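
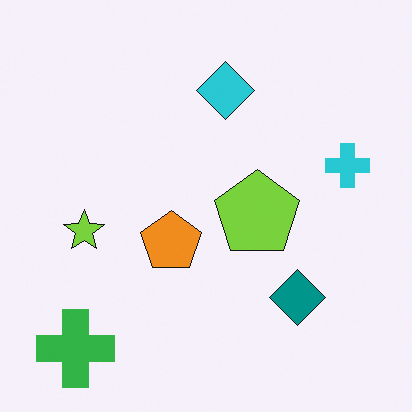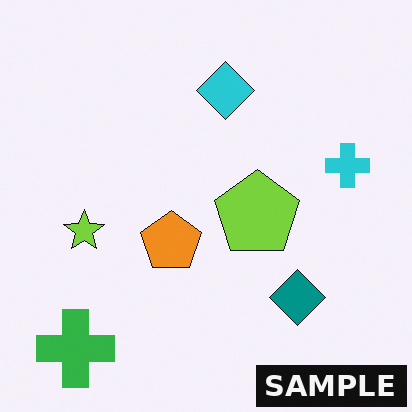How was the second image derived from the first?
The transformation is: watermarked with the text "SAMPLE" in the lower-right corner.

A dark label reading "SAMPLE" appears in the lower-right corner.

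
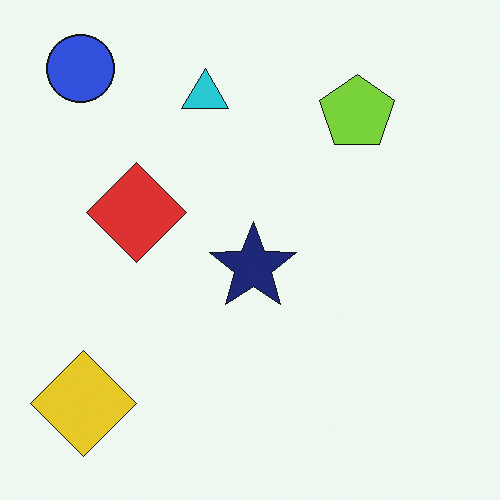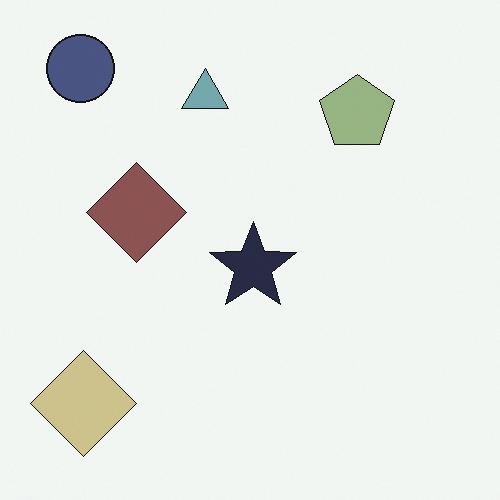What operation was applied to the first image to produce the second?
This is the original image heavily desaturated.

All colors are more muted and greyish — a global saturation change.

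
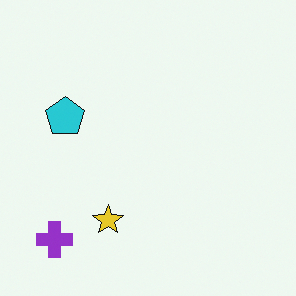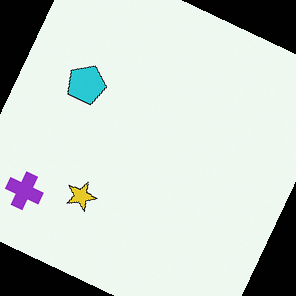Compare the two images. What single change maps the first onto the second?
This is the original image rotated clockwise by a clearly visible amount.

Every shape is tilted by the same angle and the image corners show triangular fill wedges — a whole-image rotation by a non-right angle.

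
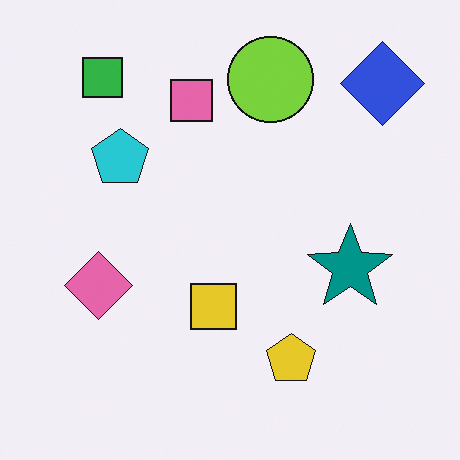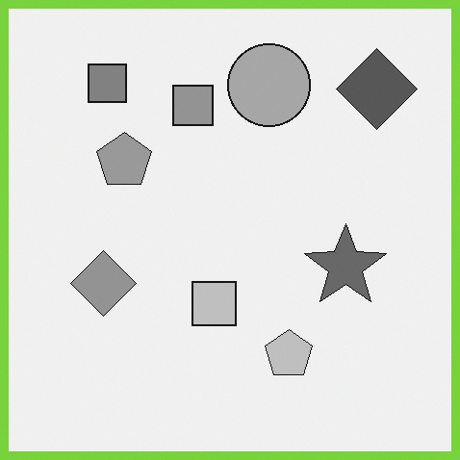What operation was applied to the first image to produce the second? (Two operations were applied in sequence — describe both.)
The transformation is: converted to grayscale, then framed with a lime border.

All color is removed — every shape is now a shade of grey. A solid lime frame runs around the edge of the second image, with the content slightly shrunk inside it.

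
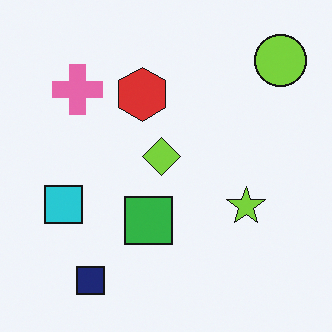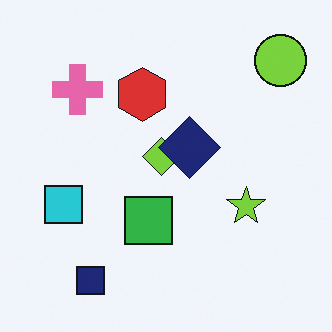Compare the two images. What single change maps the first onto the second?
It was overlaid with an additional navy diamond.

A navy diamond appears in the second image that is absent from the first.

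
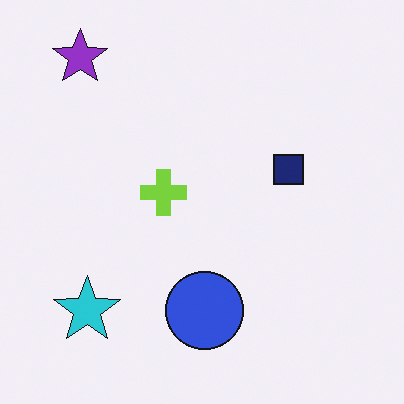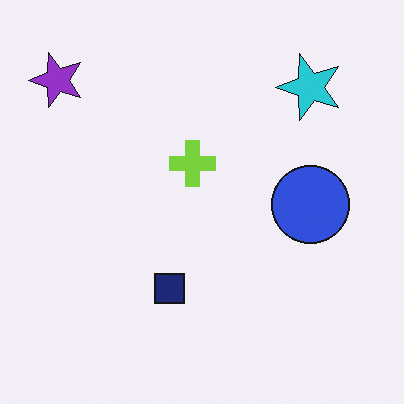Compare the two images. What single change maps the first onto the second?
The transformation is: transposed (reflected across the top-left ↔ bottom-right diagonal).

Shapes have swapped their row and column positions — what was in the top-right is now in the bottom-left — a diagonal reflection.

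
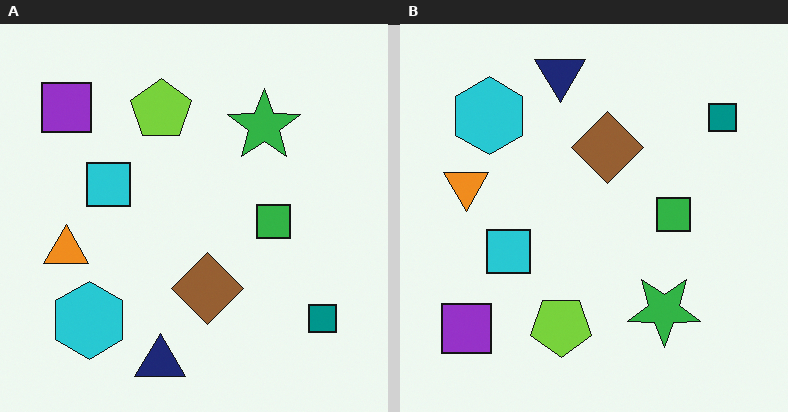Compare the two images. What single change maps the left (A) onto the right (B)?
The right (B) image is the left (A) flipped vertically (top ↔ bottom).

The navy triangle is in the bottom of the left (A) image and the top of the right (B) — shapes on opposite sides of the horizontal midline have swapped in a mirror flip.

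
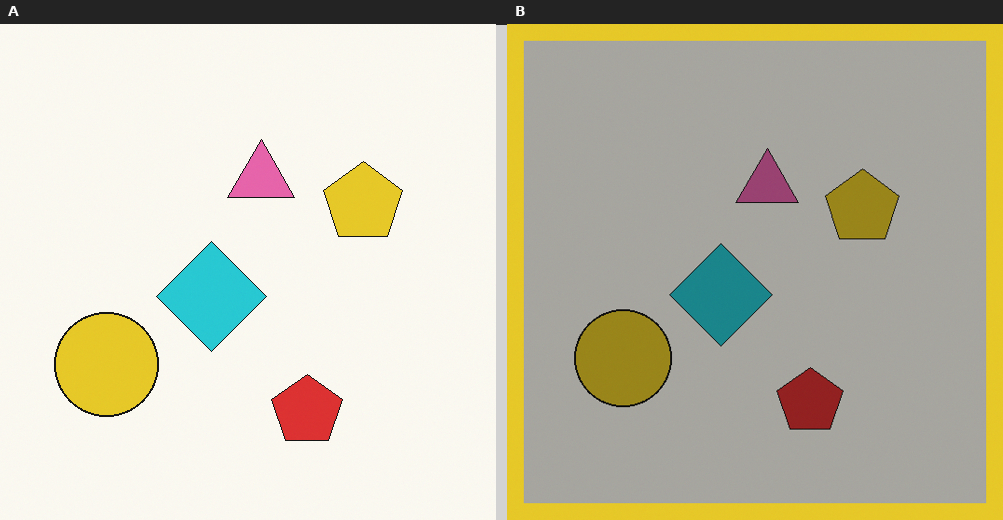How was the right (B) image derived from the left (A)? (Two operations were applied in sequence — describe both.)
It was substantially darkened, then framed with a yellow border.

Every pixel — background and shapes alike — is uniformly darkened. A solid yellow frame runs around the edge of the right (B) image, with the content slightly shrunk inside it.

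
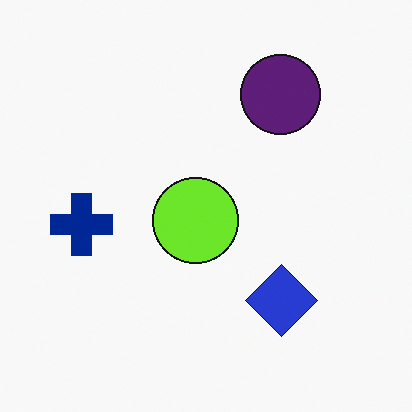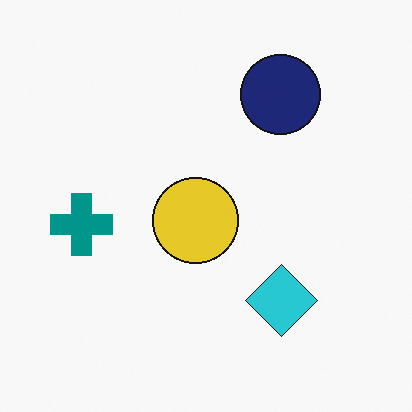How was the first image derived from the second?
This is the original image hue-shifted slightly.

Every shape's color has rotated by the same amount around the hue wheel — a uniform hue shift.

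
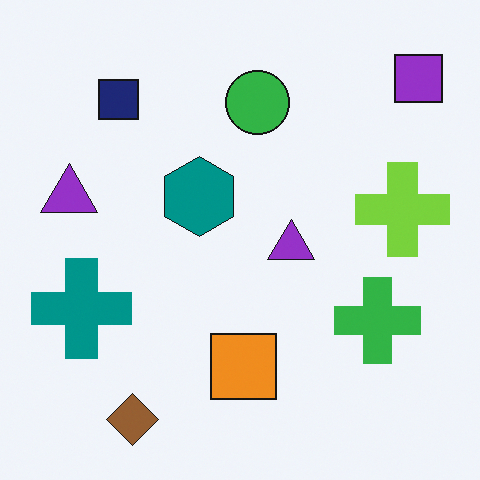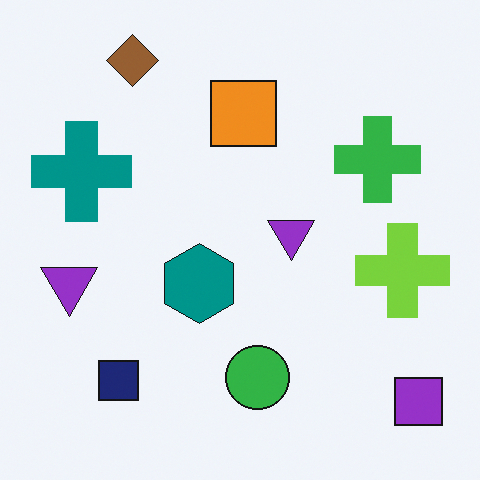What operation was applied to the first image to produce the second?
Flipped vertically (top ↔ bottom).

The brown diamond is in the bottom-left of the first image and the top-left of the second — shapes on opposite sides of the horizontal midline have swapped in a mirror flip.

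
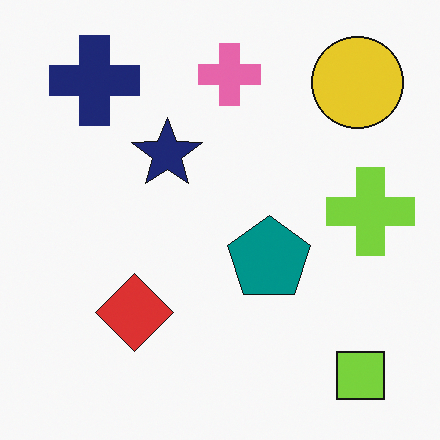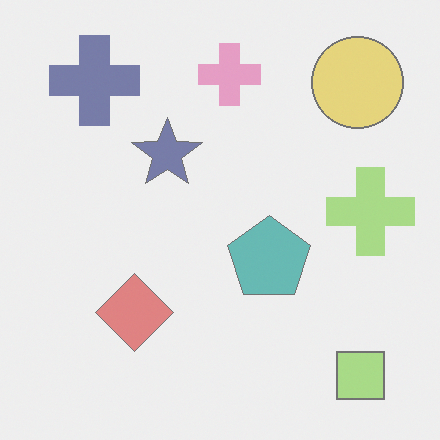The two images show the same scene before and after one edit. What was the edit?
The second image is the first given much lower contrast.

Tones are pushed toward mid-grey across the whole image — a global contrast change.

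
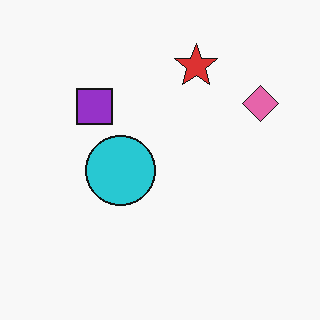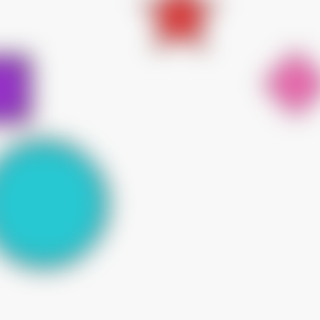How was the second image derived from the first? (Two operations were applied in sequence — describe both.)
The image was strongly gaussian-blurred, then cropped tightly and scaled back up.

Shape edges and outlines are uniformly softened across the whole image. The visible shapes are larger and the field of view is narrower; shapes near the original edges may be partly or wholly outside the frame — a crop-and-rescale.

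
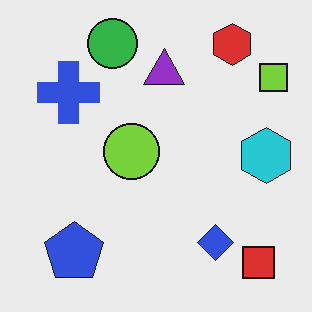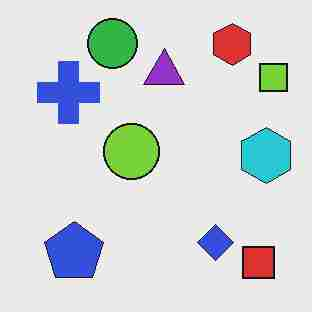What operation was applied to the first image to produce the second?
This is the original image degraded with heavy JPEG compression.

Blocky 8×8 compression artifacts appear around shape edges and the flat background shows ringing — characteristic JPEG degradation.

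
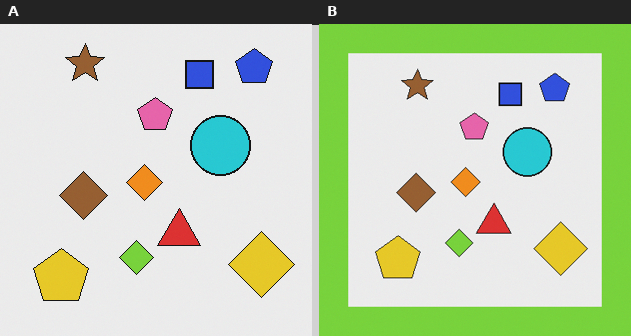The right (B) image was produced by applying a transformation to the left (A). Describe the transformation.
The transformation is: framed with a lime border.

A solid lime frame runs around the edge of the right (B) image, with the content slightly shrunk inside it.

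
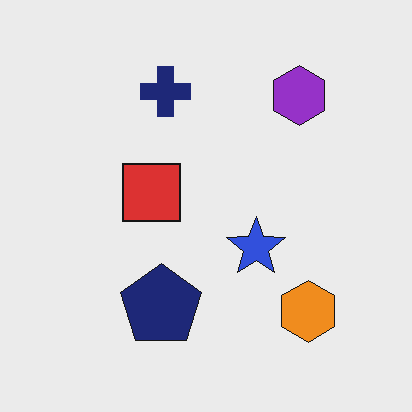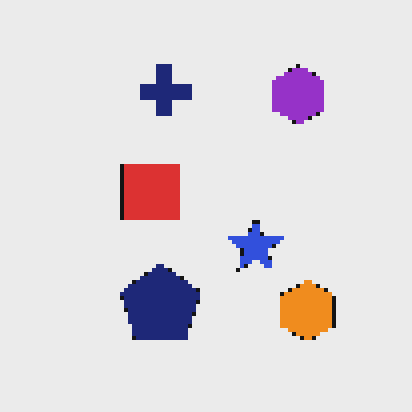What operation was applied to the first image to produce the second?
The image was mildly pixelated.

Shapes are reduced to large square blocks; fine edges and outlines are lost — a downscale-then-upscale (mosaic) effect.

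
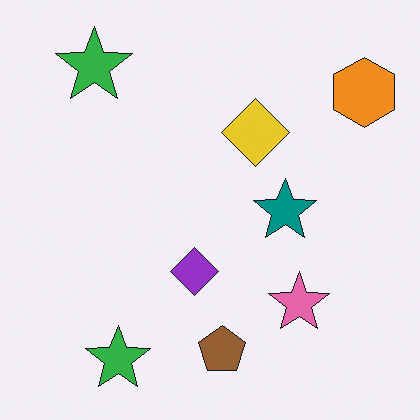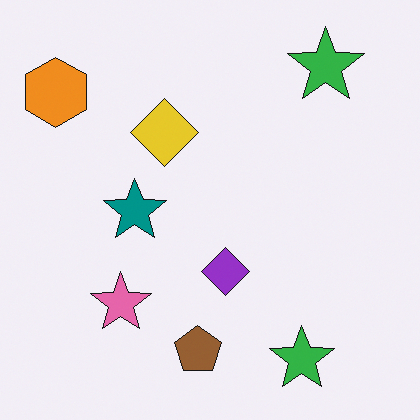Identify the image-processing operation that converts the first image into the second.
The image was flipped horizontally (left ↔ right).

The orange hexagon is in the top-right of the first image and the top-left of the second — shapes on opposite sides of the vertical midline have swapped in a mirror flip.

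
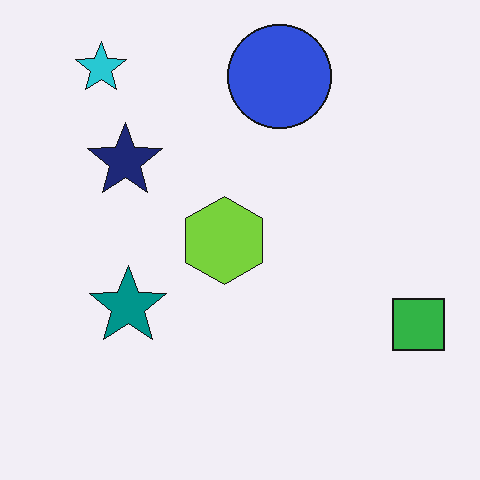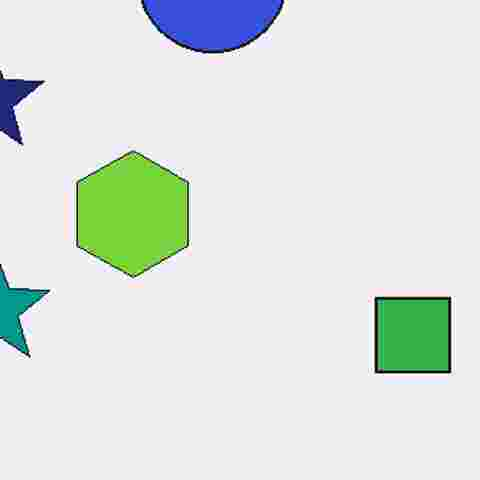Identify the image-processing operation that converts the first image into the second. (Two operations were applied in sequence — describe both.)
Cropped slightly and scaled back up, then degraded with heavy JPEG compression.

The visible shapes are larger and the field of view is narrower; shapes near the original edges may be partly or wholly outside the frame — a crop-and-rescale. Blocky 8×8 compression artifacts appear around shape edges and the flat background shows ringing — characteristic JPEG degradation.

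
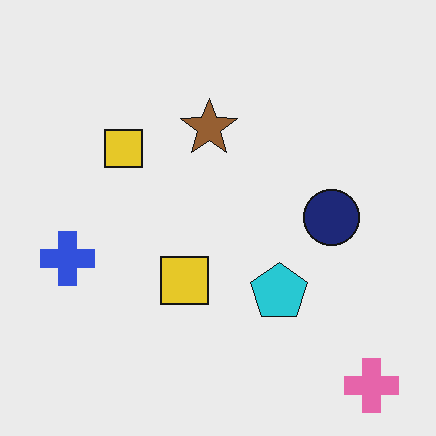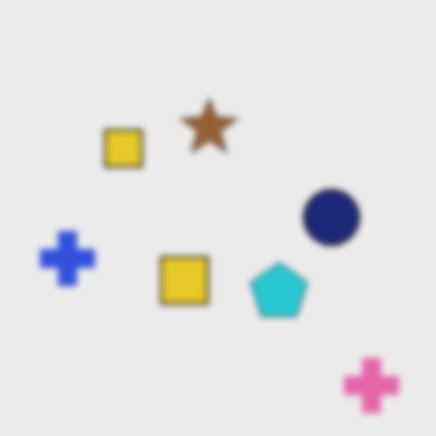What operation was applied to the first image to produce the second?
The transformation is: noticeably gaussian-blurred.

Shape edges and outlines are uniformly softened across the whole image.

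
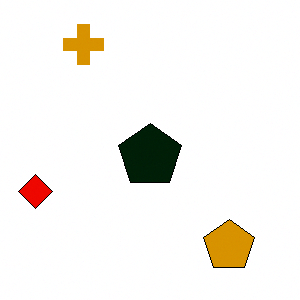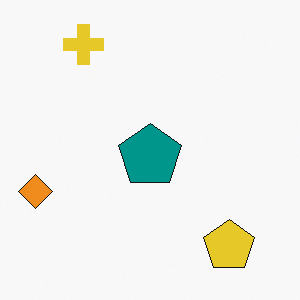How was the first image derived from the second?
Boosted in contrast.

Tones are pushed away from mid-grey across the whole image — a global contrast change.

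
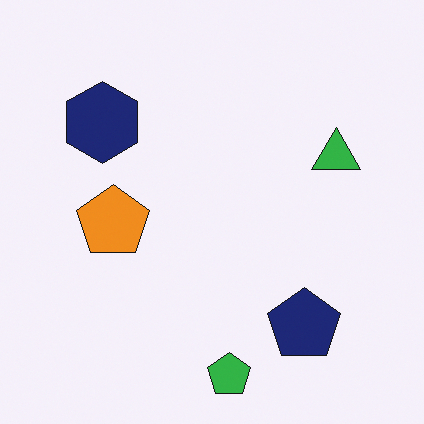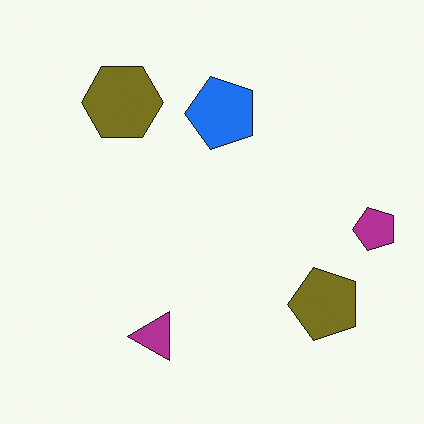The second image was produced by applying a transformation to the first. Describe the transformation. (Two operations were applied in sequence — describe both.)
The image was hue-shifted through roughly half the color wheel, then transposed (reflected across the top-left ↔ bottom-right diagonal).

Every shape's color has rotated by the same amount around the hue wheel — a uniform hue shift. Shapes have swapped their row and column positions — what was in the top-right is now in the bottom-left — a diagonal reflection.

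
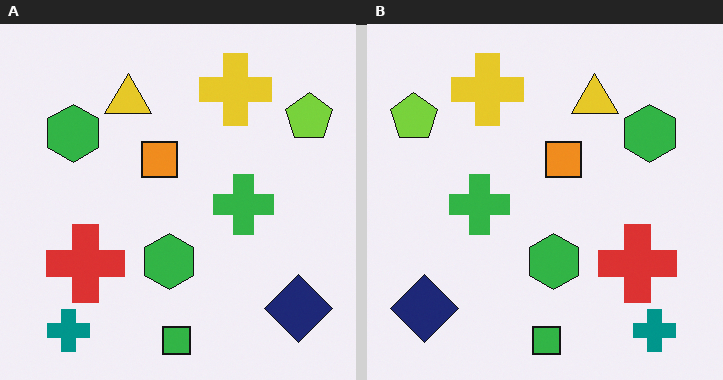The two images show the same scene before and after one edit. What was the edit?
It was flipped horizontally (left ↔ right).

The lime pentagon is in the top-right of the left (A) image and the top-left of the right (B) — shapes on opposite sides of the vertical midline have swapped in a mirror flip.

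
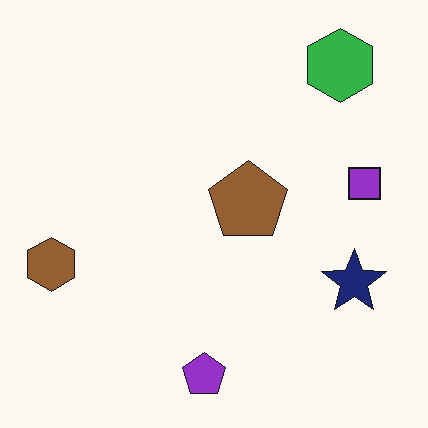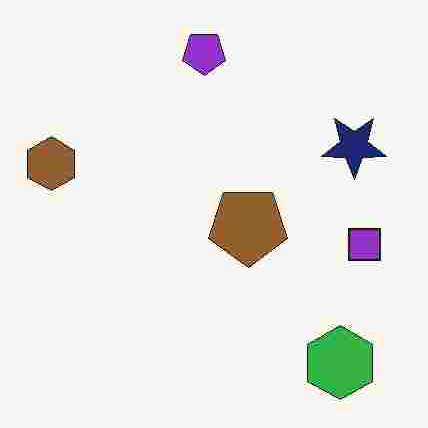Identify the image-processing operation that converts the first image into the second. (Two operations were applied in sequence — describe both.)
The transformation is: heavily JPEG-compressed with obvious blocking artifacts, then flipped vertically (top ↔ bottom).

Blocky 8×8 compression artifacts appear around shape edges and the flat background shows ringing — characteristic JPEG degradation. The purple pentagon is in the bottom of the first image and the top of the second — shapes on opposite sides of the horizontal midline have swapped in a mirror flip.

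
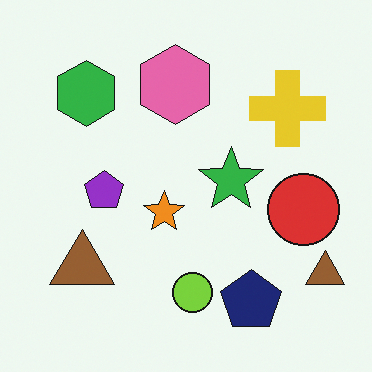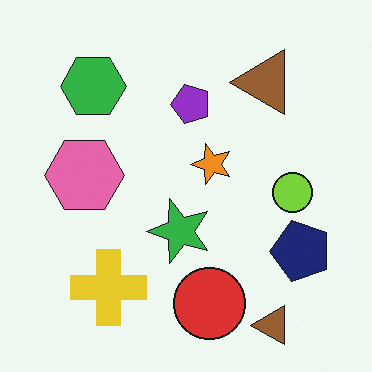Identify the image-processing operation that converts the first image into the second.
This is the original image transposed (reflected across the top-left ↔ bottom-right diagonal).

Shapes have swapped their row and column positions — what was in the top-right is now in the bottom-left — a diagonal reflection.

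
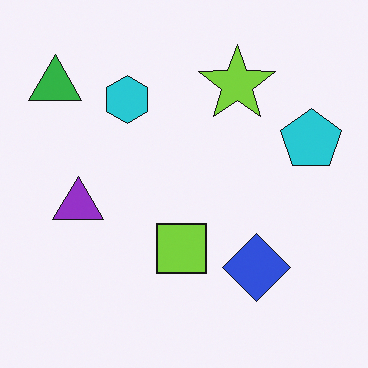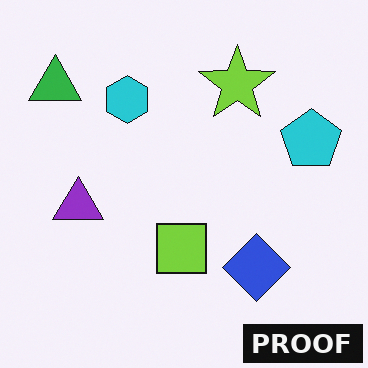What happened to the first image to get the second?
It was watermarked with the text "PROOF" in the lower-right corner.

A dark label reading "PROOF" appears in the lower-right corner.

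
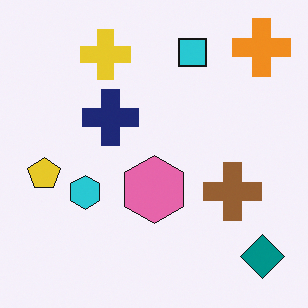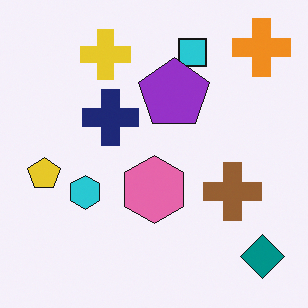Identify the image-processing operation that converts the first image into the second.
The second image is the first overlaid with an additional purple pentagon.

A purple pentagon appears in the second image that is absent from the first.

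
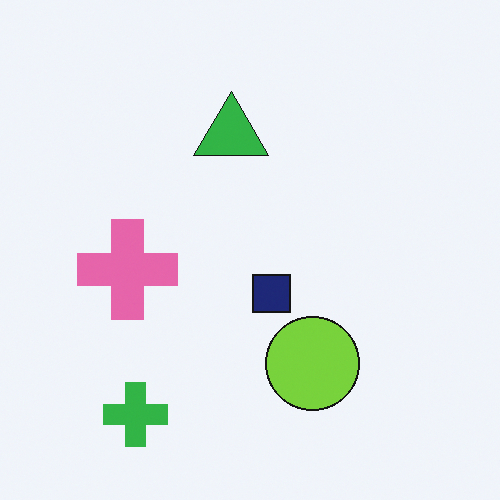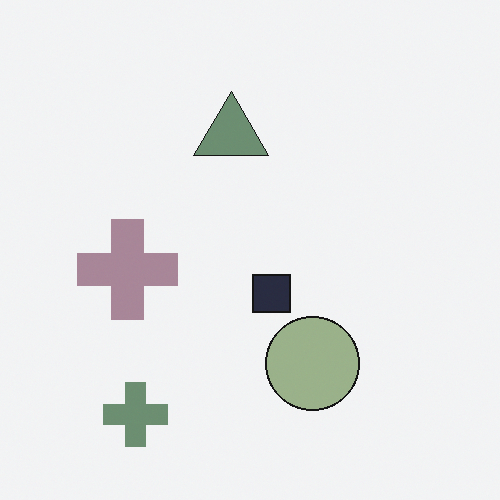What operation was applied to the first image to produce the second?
The image was made much more muted (saturation change).

All colors are more muted and greyish — a global saturation change.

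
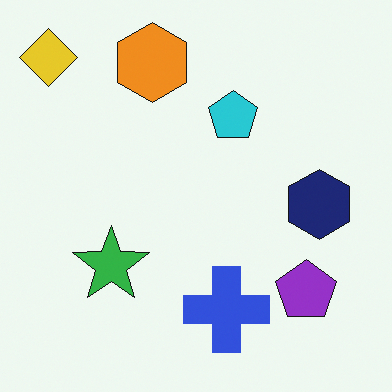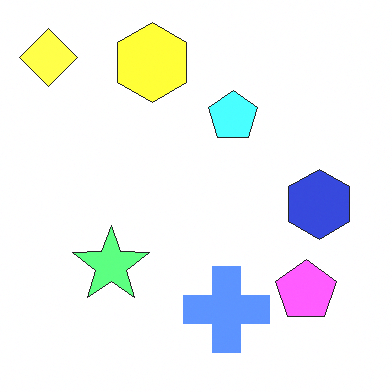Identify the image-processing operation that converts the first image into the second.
The second image is the first substantially brightened.

Every pixel — background and shapes alike — is uniformly brightened.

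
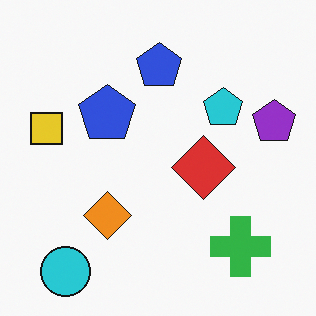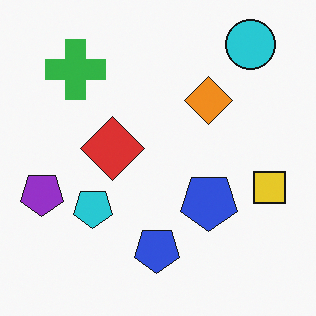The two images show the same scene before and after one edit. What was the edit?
It was rotated 180°.

The cyan circle sits in the bottom-left of the first image and the top-right of the second — consistent with a whole-image 180° rotation.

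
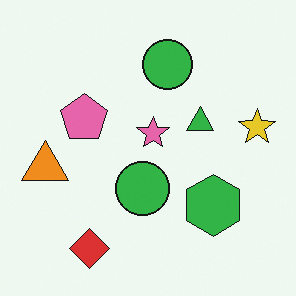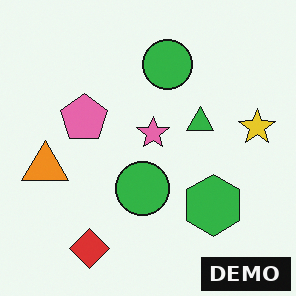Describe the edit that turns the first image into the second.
Watermarked with the text "DEMO" in the lower-right corner.

A dark label reading "DEMO" appears in the lower-right corner.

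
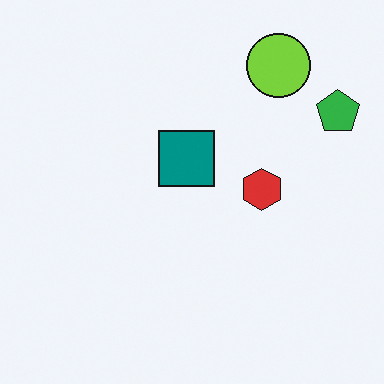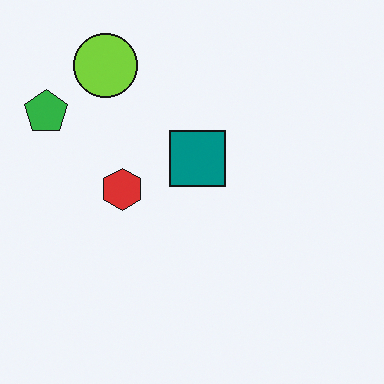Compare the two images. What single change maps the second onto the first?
The transformation is: flipped horizontally (left ↔ right).

The green pentagon is in the top-left of the second image and the top-right of the first — shapes on opposite sides of the vertical midline have swapped in a mirror flip.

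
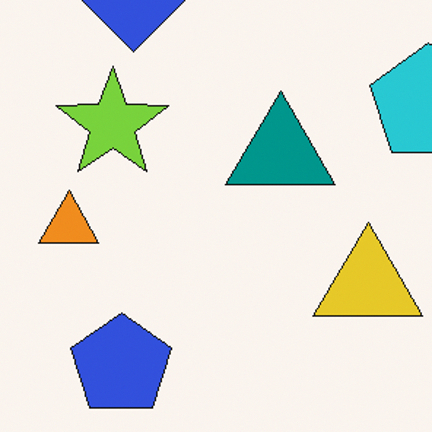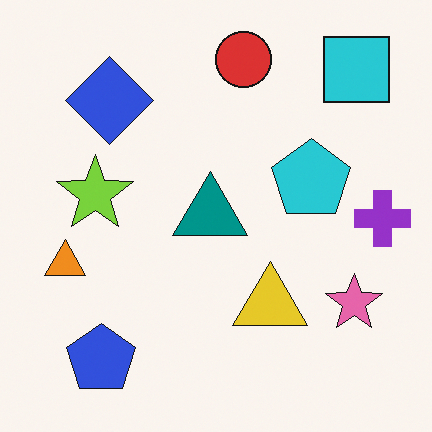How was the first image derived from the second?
Cropped to a modestly smaller region and rescaled.

The visible shapes are larger and the field of view is narrower; shapes near the original edges may be partly or wholly outside the frame — a crop-and-rescale.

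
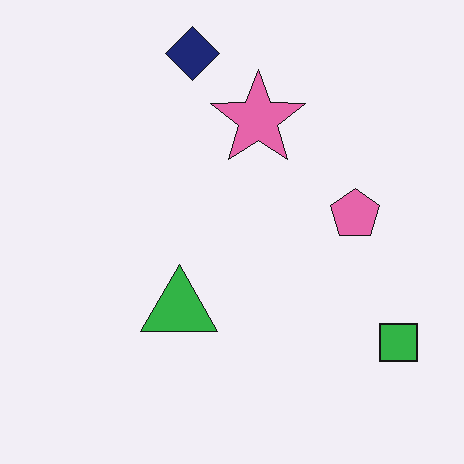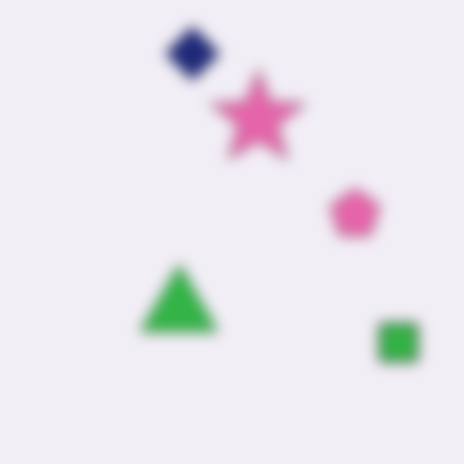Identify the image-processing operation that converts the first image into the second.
The second image is the first heavily blurred.

Shape edges and outlines are uniformly softened across the whole image.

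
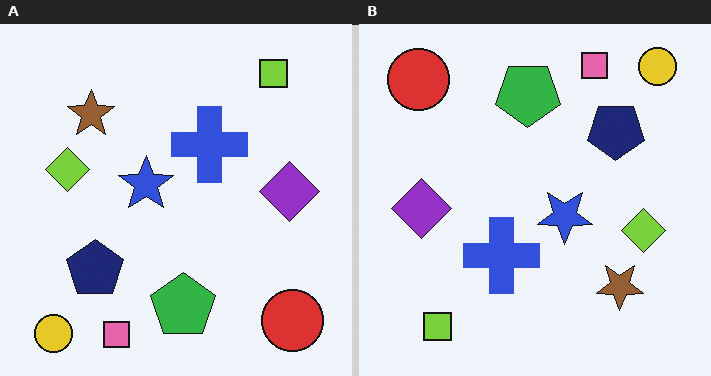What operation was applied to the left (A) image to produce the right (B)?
The right (B) image is the left (A) rotated 180°.

The yellow circle sits in the bottom-left of the left (A) image and the top-right of the right (B) — consistent with a whole-image 180° rotation.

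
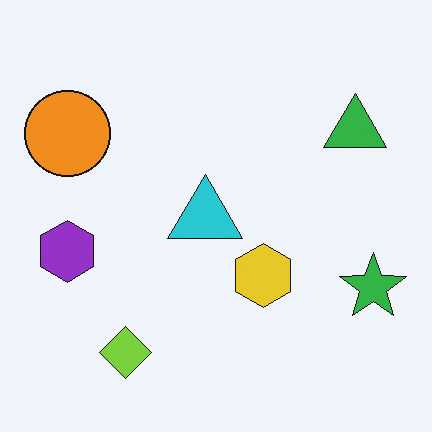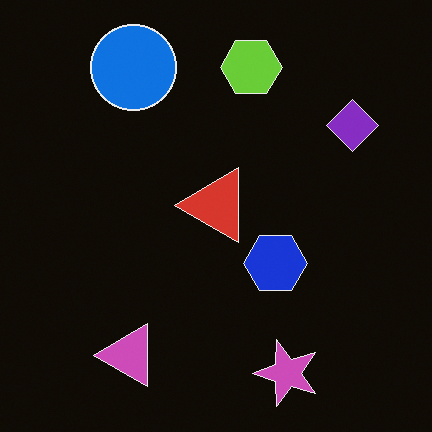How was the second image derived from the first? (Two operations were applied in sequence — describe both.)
The image was transposed (reflected across the top-left ↔ bottom-right diagonal), then color-inverted (negative).

Shapes have swapped their row and column positions — what was in the top-right is now in the bottom-left — a diagonal reflection. The light background has become dark and every shape's color is its complement — a photographic negative.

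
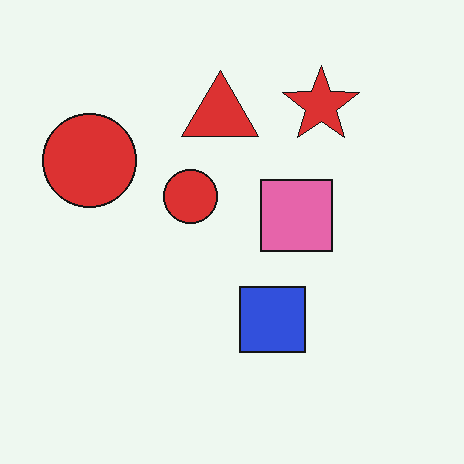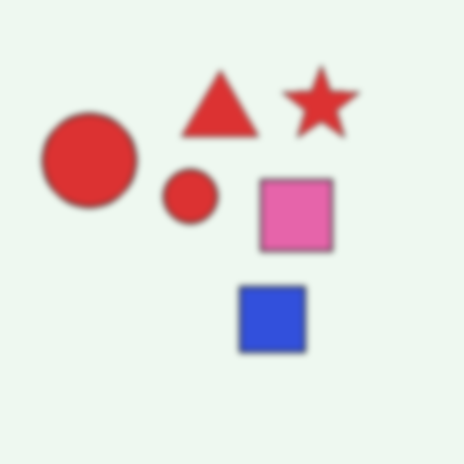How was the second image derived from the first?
The image was noticeably gaussian-blurred.

Shape edges and outlines are uniformly softened across the whole image.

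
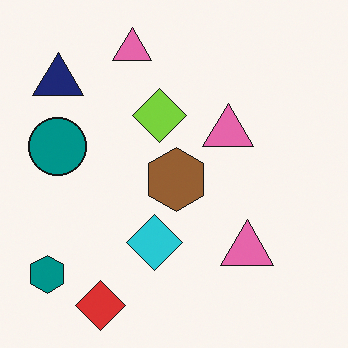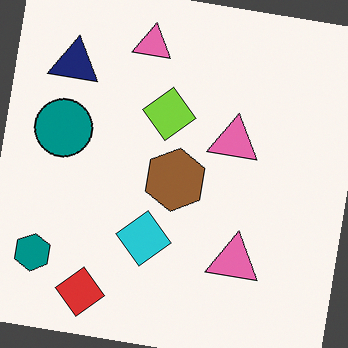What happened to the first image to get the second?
The image was rotated clockwise by a slight angle.

Every shape is tilted by the same angle and the image corners show triangular fill wedges — a whole-image rotation by a non-right angle.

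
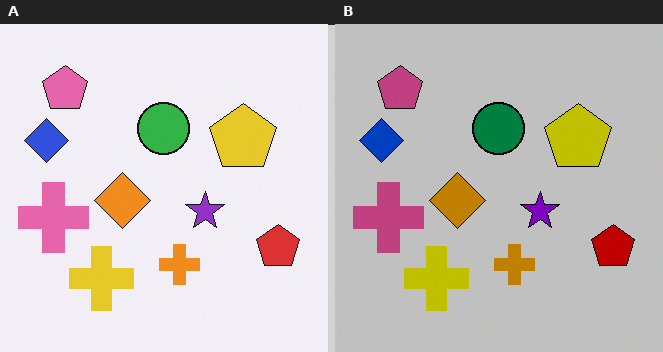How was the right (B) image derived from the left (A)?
It was heavily posterized to just a handful of flat colors.

Each flat color has snapped to a coarser quantized level — most visibly, the near-white background has dropped to a flat grey.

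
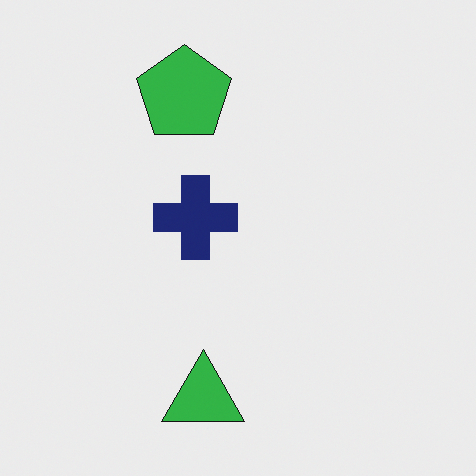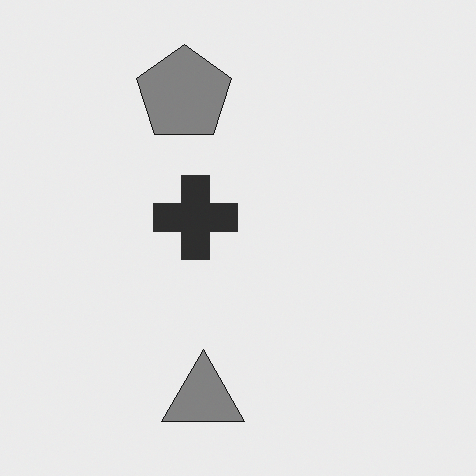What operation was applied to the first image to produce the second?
The transformation is: converted to grayscale.

All color is removed — every shape is now a shade of grey.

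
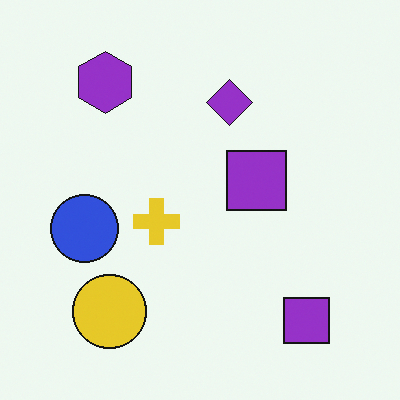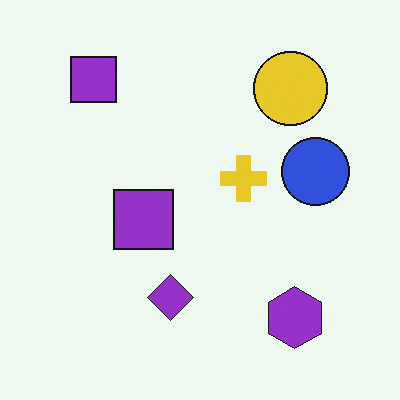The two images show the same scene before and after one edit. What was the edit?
The transformation is: rotated 180°.

The purple hexagon sits in the top-left of the first image and the bottom-right of the second — consistent with a whole-image 180° rotation.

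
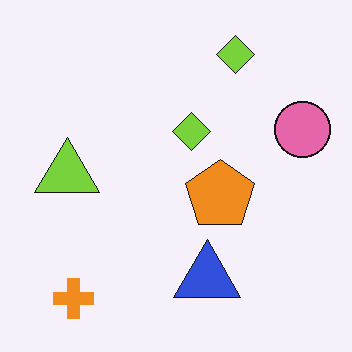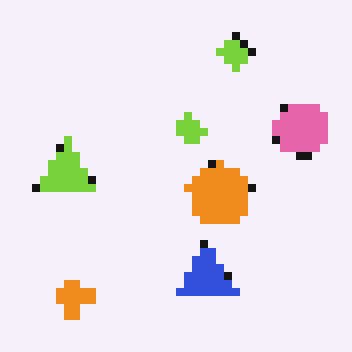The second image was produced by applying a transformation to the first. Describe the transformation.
This is the original image moderately pixelated.

Shapes are reduced to large square blocks; fine edges and outlines are lost — a downscale-then-upscale (mosaic) effect.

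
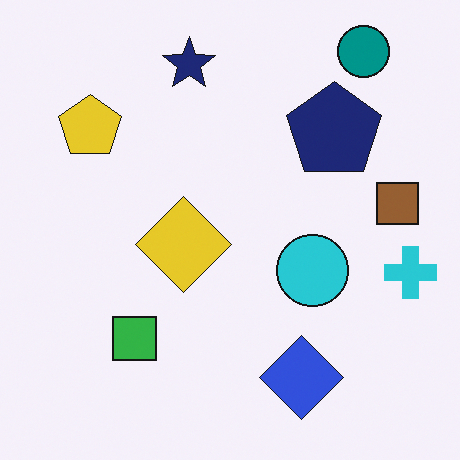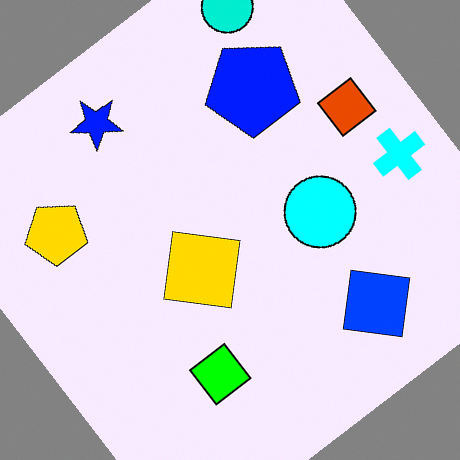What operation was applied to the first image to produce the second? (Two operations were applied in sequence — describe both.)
The image was heavily oversaturated, then rotated counter-clockwise by a large amount — several tens of degrees.

All colors are more vivid — a global saturation change. Every shape is tilted by the same angle and the image corners show triangular fill wedges — a whole-image rotation by a non-right angle.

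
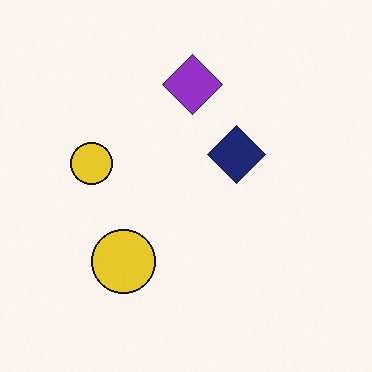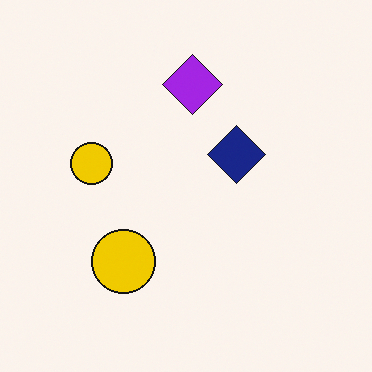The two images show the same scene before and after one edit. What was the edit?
The image was slightly oversaturated.

All colors are more vivid — a global saturation change.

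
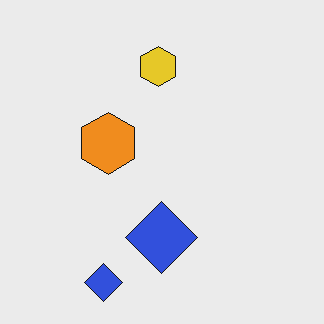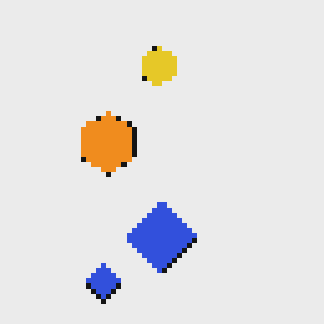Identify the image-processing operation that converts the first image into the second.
The transformation is: lightly pixelated (a mild mosaic effect).

Shapes are reduced to large square blocks; fine edges and outlines are lost — a downscale-then-upscale (mosaic) effect.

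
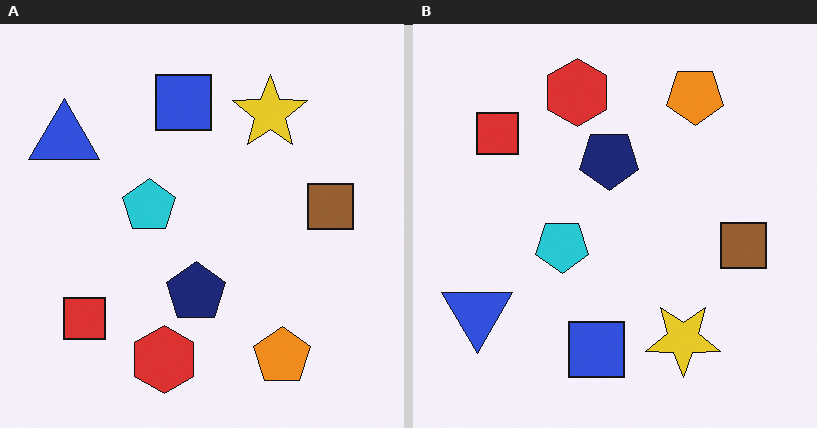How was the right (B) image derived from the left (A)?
The right (B) image is the left (A) flipped vertically (top ↔ bottom).

The red hexagon is in the bottom of the left (A) image and the top of the right (B) — shapes on opposite sides of the horizontal midline have swapped in a mirror flip.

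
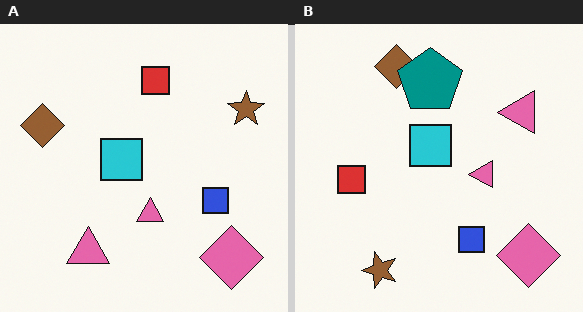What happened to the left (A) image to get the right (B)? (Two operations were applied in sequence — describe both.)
The right (B) image is the left (A) transposed (reflected across the top-left ↔ bottom-right diagonal), then overlaid with an additional teal pentagon.

Shapes have swapped their row and column positions — what was in the top-right is now in the bottom-left — a diagonal reflection. A teal pentagon appears in the right (B) image that is absent from the left (A).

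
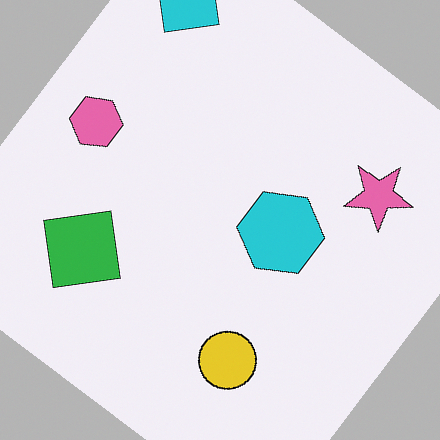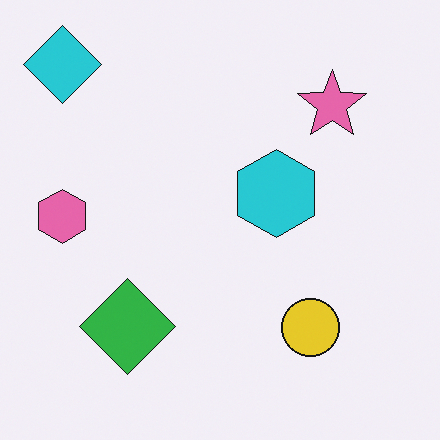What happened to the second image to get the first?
The first image is the second rotated clockwise by a large amount — several tens of degrees.

Every shape is tilted by the same angle and the image corners show triangular fill wedges — a whole-image rotation by a non-right angle.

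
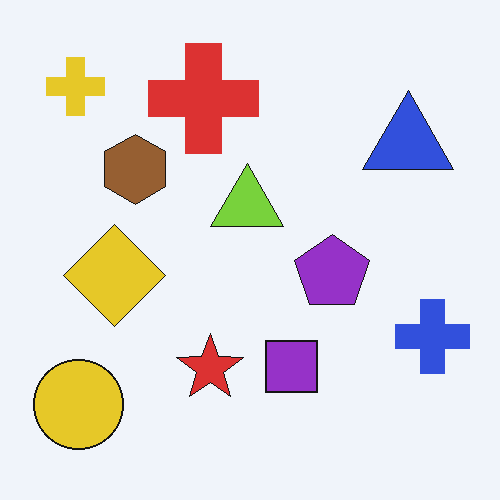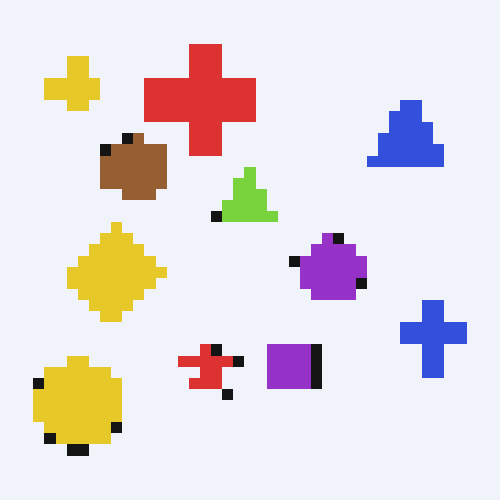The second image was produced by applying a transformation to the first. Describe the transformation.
The image was heavily pixelated into large blocks.

Shapes are reduced to large square blocks; fine edges and outlines are lost — a downscale-then-upscale (mosaic) effect.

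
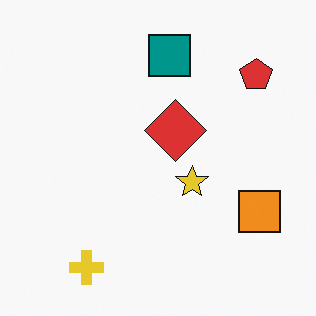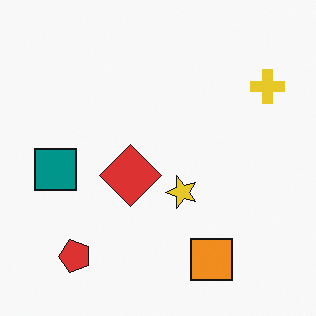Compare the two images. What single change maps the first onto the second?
The second image is the first transposed (reflected across the top-left ↔ bottom-right diagonal).

Shapes have swapped their row and column positions — what was in the top-right is now in the bottom-left — a diagonal reflection.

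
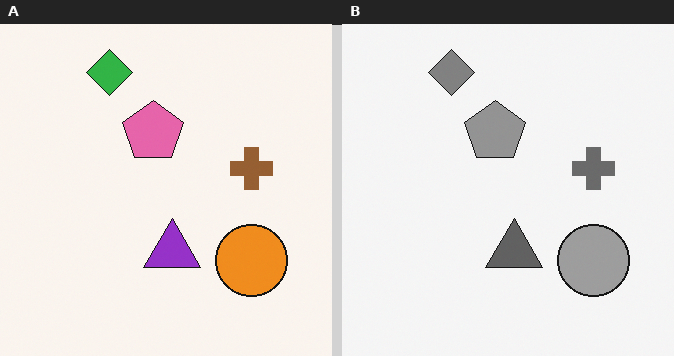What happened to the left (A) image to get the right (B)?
The image was converted to grayscale.

All color is removed — every shape is now a shade of grey.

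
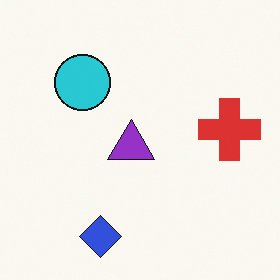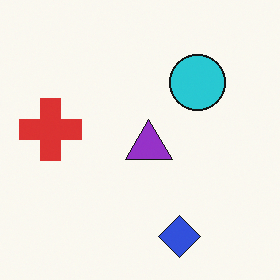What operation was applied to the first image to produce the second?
It was flipped horizontally (left ↔ right).

The red cross is in the right of the first image and the left of the second — shapes on opposite sides of the vertical midline have swapped in a mirror flip.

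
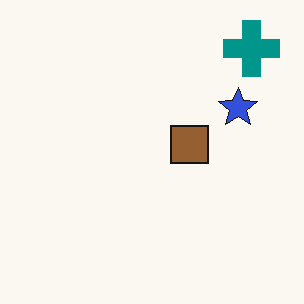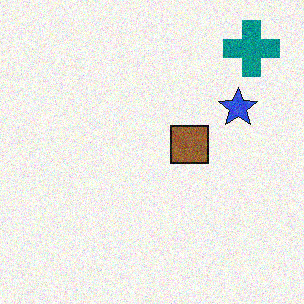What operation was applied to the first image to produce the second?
This is the original image degraded with visible gaussian noise.

Random speckle covers the whole image, including the flat background.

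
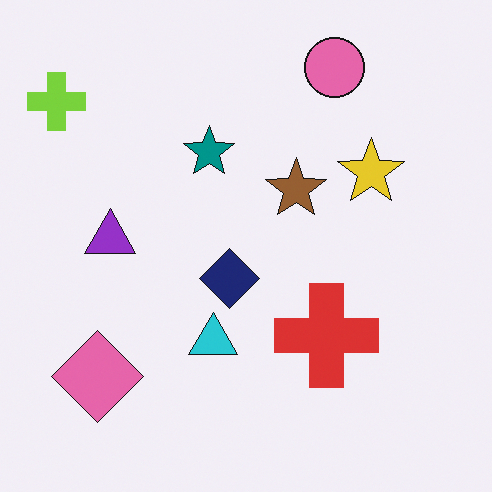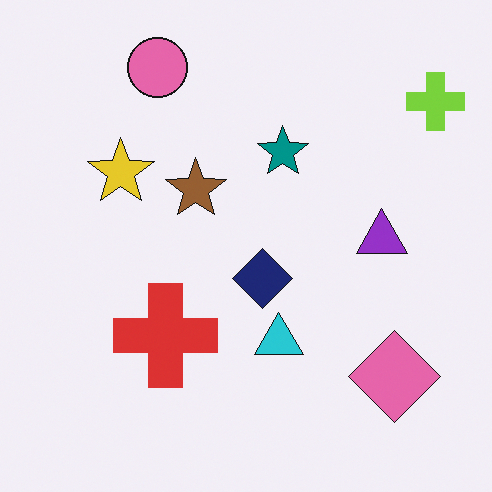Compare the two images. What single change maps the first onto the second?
It was flipped horizontally (left ↔ right).

The lime cross is in the top-left of the first image and the top-right of the second — shapes on opposite sides of the vertical midline have swapped in a mirror flip.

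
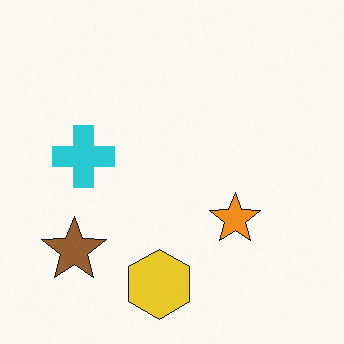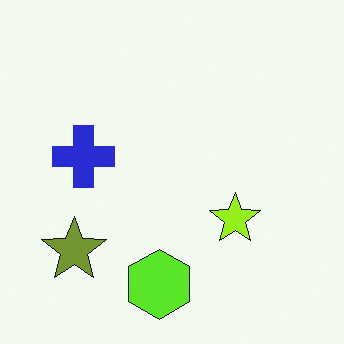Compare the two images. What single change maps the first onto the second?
Hue-shifted by a small amount.

Every shape's color has rotated by the same amount around the hue wheel — a uniform hue shift.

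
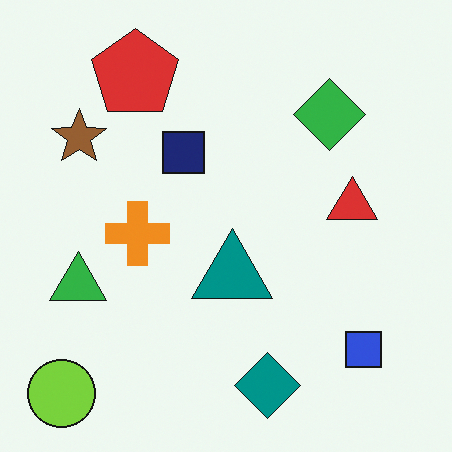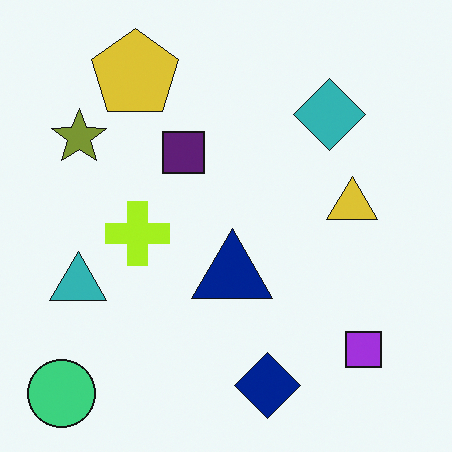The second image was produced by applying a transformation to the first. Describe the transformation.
It was hue-shifted by a small amount.

Every shape's color has rotated by the same amount around the hue wheel — a uniform hue shift.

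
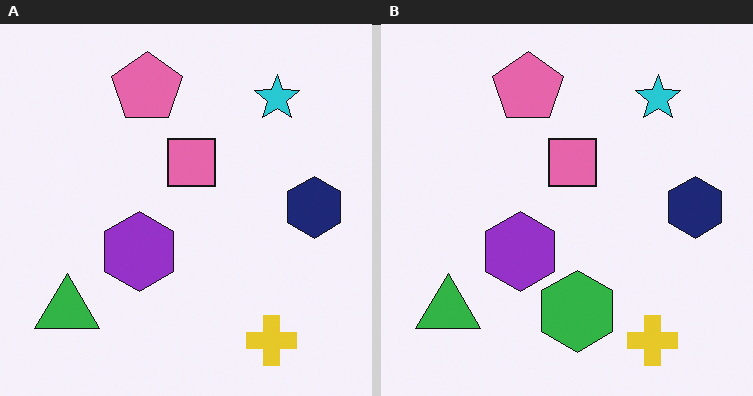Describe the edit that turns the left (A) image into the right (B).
Overlaid with an additional green hexagon.

A green hexagon appears in the right (B) image that is absent from the left (A).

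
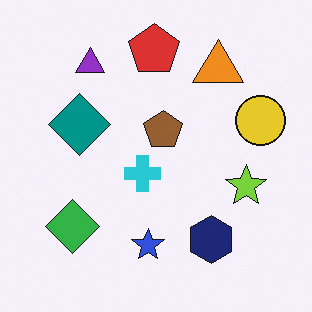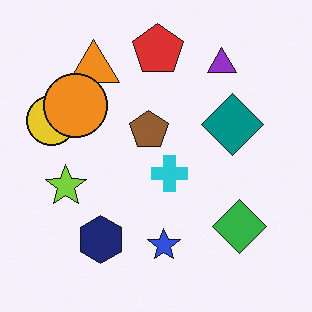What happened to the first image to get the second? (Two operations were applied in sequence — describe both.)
The image was flipped horizontally (left ↔ right), then overlaid with an additional orange circle.

The yellow circle is in the right of the first image and the left of the second — shapes on opposite sides of the vertical midline have swapped in a mirror flip. An orange circle appears in the second image that is absent from the first.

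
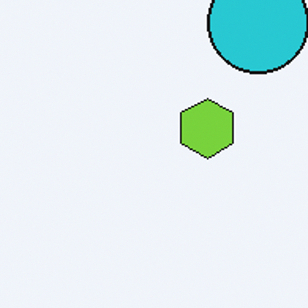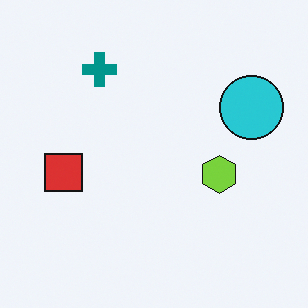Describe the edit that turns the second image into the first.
It was cropped slightly and scaled back up.

The visible shapes are larger and the field of view is narrower; shapes near the original edges may be partly or wholly outside the frame — a crop-and-rescale.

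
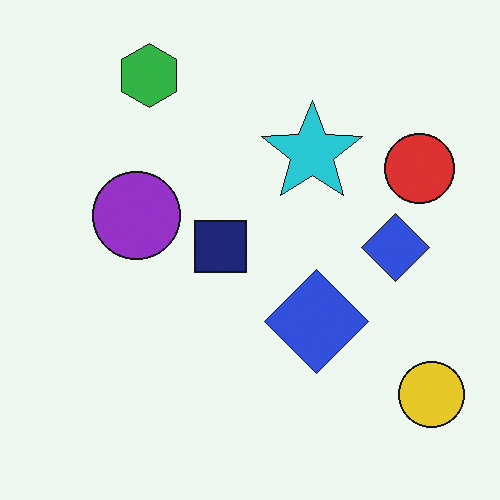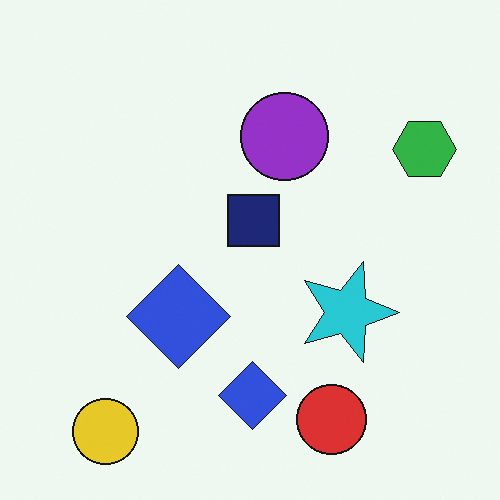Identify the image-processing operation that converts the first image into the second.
It was rotated 90° clockwise.

The yellow circle sits in the bottom-right of the first image and the bottom-left of the second — consistent with a whole-image 90° clockwise rotation.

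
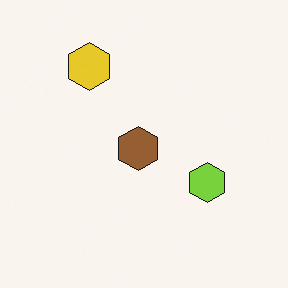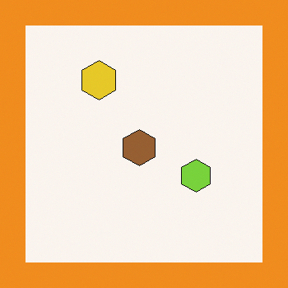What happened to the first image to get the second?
The second image is the first framed with a orange border.

A solid orange frame runs around the edge of the second image, with the content slightly shrunk inside it.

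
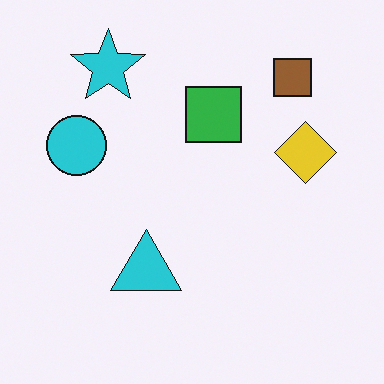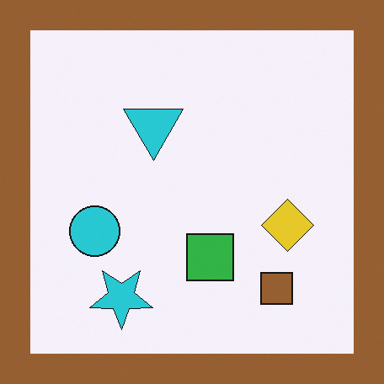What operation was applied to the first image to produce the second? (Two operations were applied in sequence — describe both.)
It was flipped vertically (top ↔ bottom), then framed with a brown border.

The cyan star is in the top-left of the first image and the bottom-left of the second — shapes on opposite sides of the horizontal midline have swapped in a mirror flip. A solid brown frame runs around the edge of the second image, with the content slightly shrunk inside it.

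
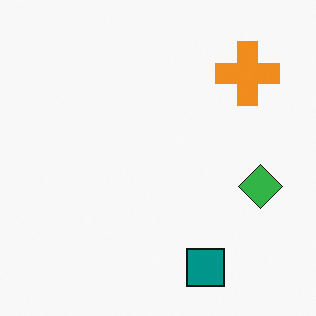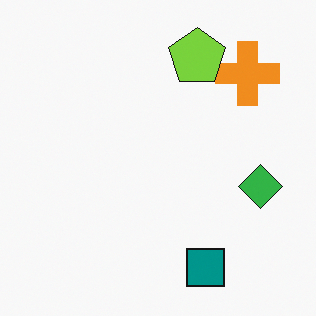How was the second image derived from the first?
The second image is the first overlaid with an additional lime pentagon.

A lime pentagon appears in the second image that is absent from the first.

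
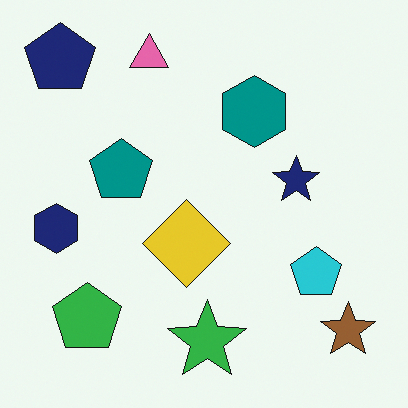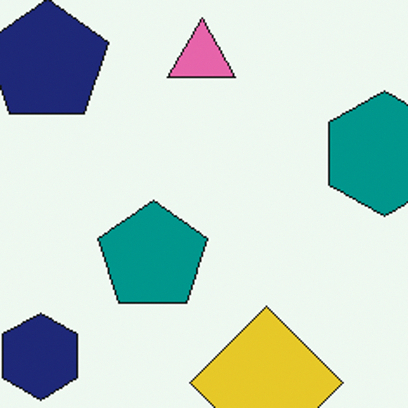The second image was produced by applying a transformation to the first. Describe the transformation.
It was cropped to a noticeably smaller region and rescaled.

The visible shapes are larger and the field of view is narrower; shapes near the original edges may be partly or wholly outside the frame — a crop-and-rescale.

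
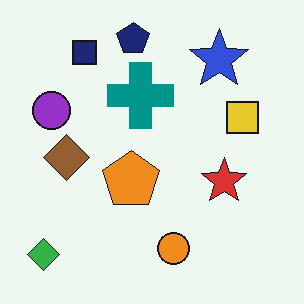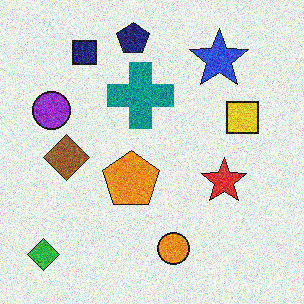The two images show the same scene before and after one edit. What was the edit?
The image was degraded with moderate additive noise.

Random speckle covers the whole image, including the flat background.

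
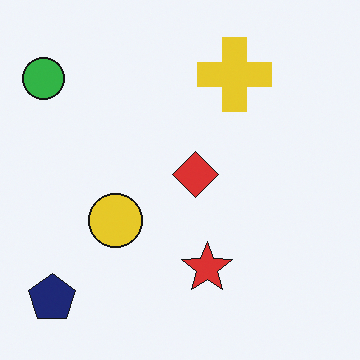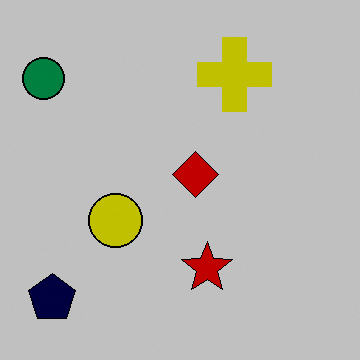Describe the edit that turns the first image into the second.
It was heavily posterized to just a handful of flat colors.

Each flat color has snapped to a coarser quantized level — most visibly, the near-white background has dropped to a flat grey.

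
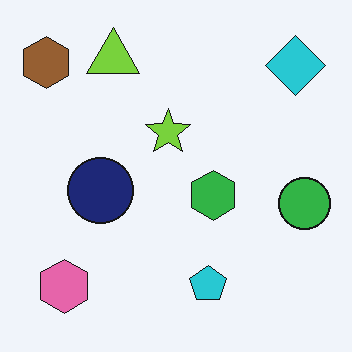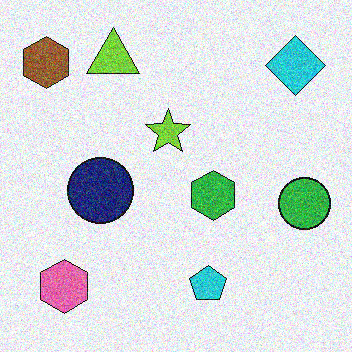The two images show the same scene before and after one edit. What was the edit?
It was degraded with visible gaussian noise.

Random speckle covers the whole image, including the flat background.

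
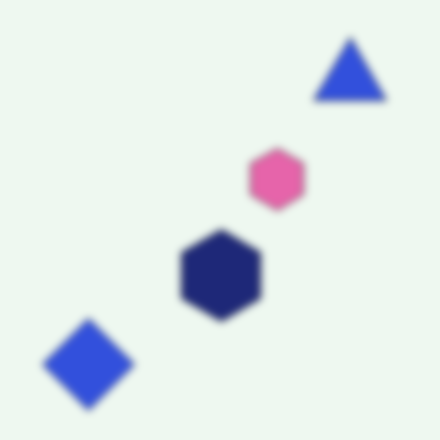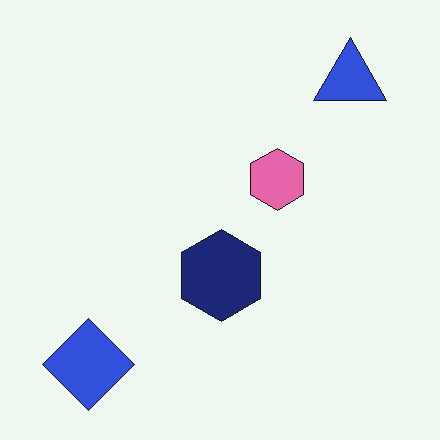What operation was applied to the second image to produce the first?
It was moderately blurred.

Shape edges and outlines are uniformly softened across the whole image.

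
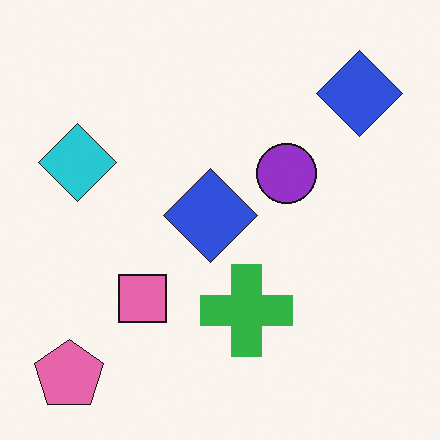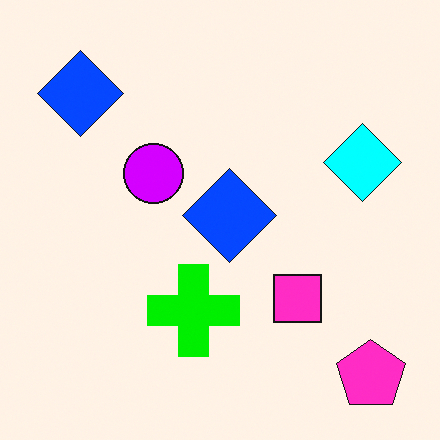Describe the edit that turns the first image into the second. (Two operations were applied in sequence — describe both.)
Flipped horizontally (left ↔ right), then heavily oversaturated.

The pink pentagon is in the bottom-left of the first image and the bottom-right of the second — shapes on opposite sides of the vertical midline have swapped in a mirror flip. All colors are more vivid — a global saturation change.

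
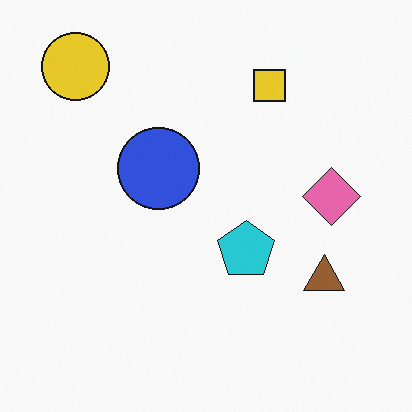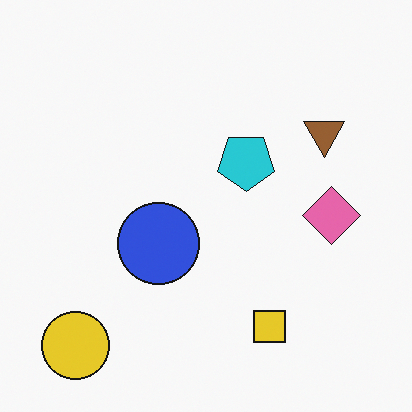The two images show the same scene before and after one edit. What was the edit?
This is the original image flipped vertically (top ↔ bottom).

The yellow circle is in the top-left of the first image and the bottom-left of the second — shapes on opposite sides of the horizontal midline have swapped in a mirror flip.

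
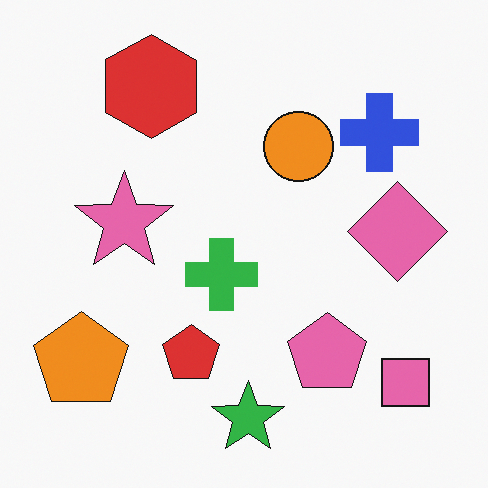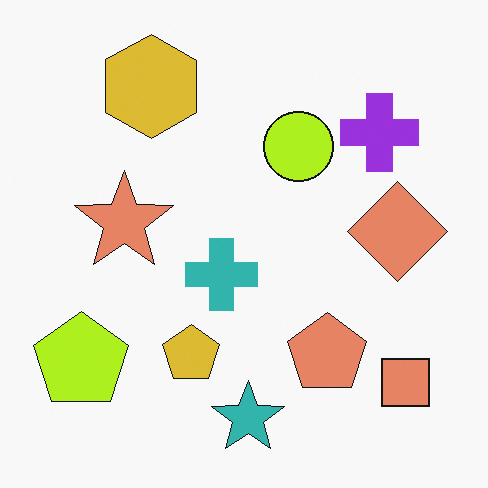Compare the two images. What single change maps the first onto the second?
Hue-shifted slightly.

Every shape's color has rotated by the same amount around the hue wheel — a uniform hue shift.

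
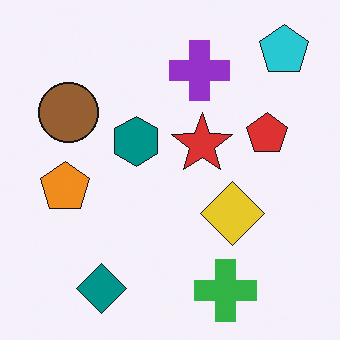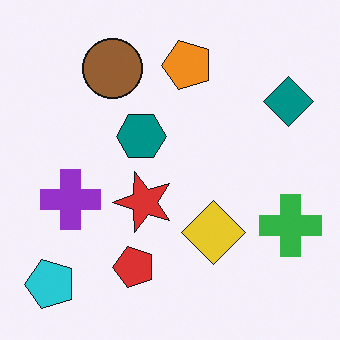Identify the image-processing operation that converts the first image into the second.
Transposed (reflected across the top-left ↔ bottom-right diagonal).

Shapes have swapped their row and column positions — what was in the top-right is now in the bottom-left — a diagonal reflection.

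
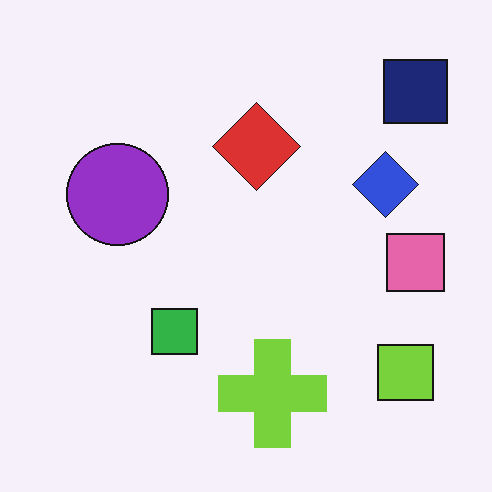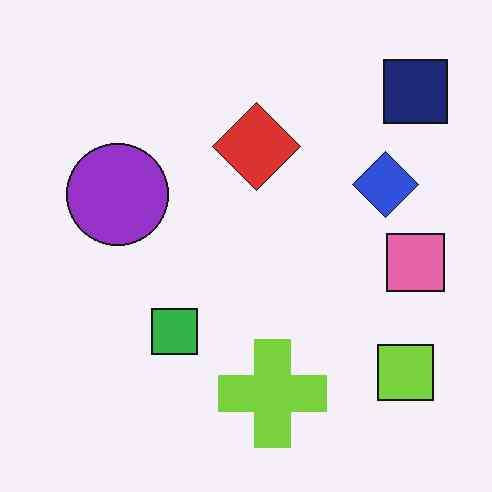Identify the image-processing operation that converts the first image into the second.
The transformation is: given moderate JPEG compression.

Blocky 8×8 compression artifacts appear around shape edges and the flat background shows ringing — characteristic JPEG degradation.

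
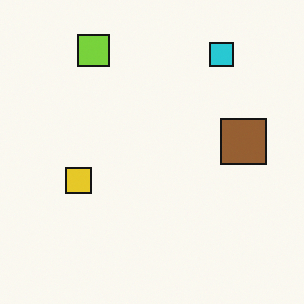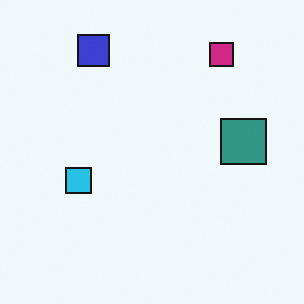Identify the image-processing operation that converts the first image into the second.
It was hue-shifted by a moderate amount.

Every shape's color has rotated by the same amount around the hue wheel — a uniform hue shift.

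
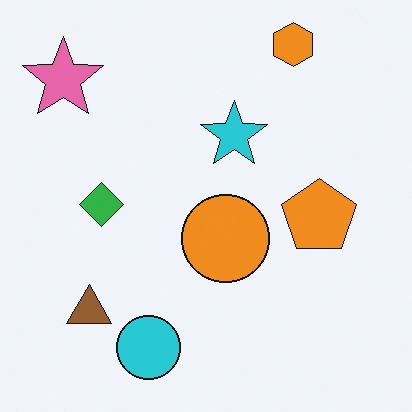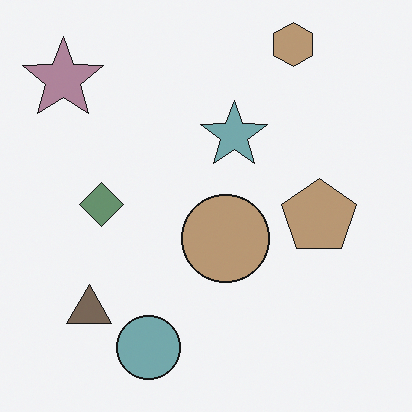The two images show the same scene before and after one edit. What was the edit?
Made much more muted (saturation change).

All colors are more muted and greyish — a global saturation change.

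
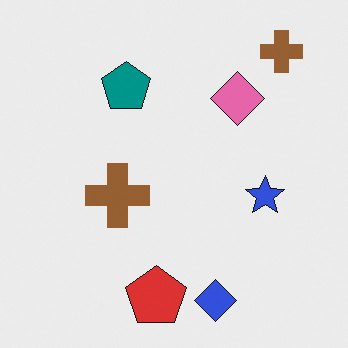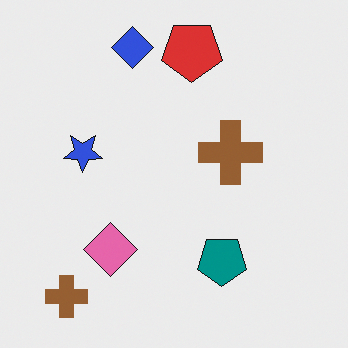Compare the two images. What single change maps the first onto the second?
The image was rotated 180°.

The blue diamond sits in the bottom of the first image and the top of the second — consistent with a whole-image 180° rotation.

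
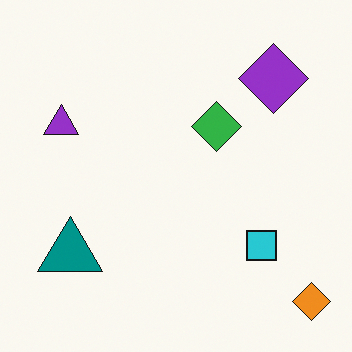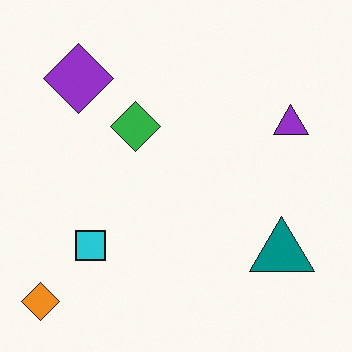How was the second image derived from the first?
Flipped horizontally (left ↔ right).

The orange diamond is in the bottom-right of the first image and the bottom-left of the second — shapes on opposite sides of the vertical midline have swapped in a mirror flip.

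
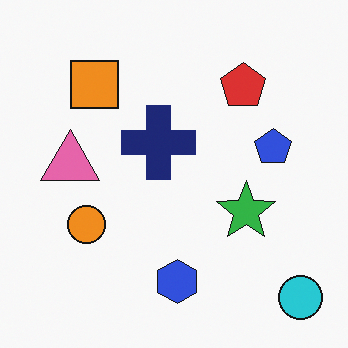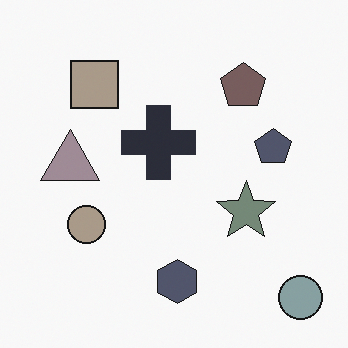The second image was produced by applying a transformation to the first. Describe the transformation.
The transformation is: heavily desaturated.

All colors are more muted and greyish — a global saturation change.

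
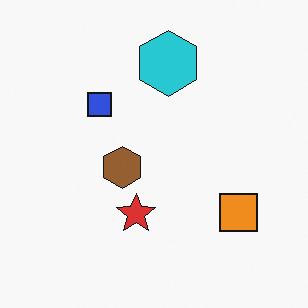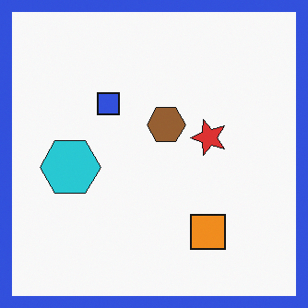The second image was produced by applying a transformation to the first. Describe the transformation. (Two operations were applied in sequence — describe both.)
It was transposed (reflected across the top-left ↔ bottom-right diagonal), then framed with a blue border.

Shapes have swapped their row and column positions — what was in the top-right is now in the bottom-left — a diagonal reflection. A solid blue frame runs around the edge of the second image, with the content slightly shrunk inside it.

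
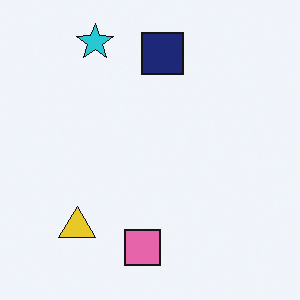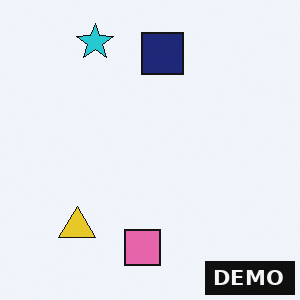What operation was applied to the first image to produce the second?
This is the original image watermarked with the text "DEMO" in the lower-right corner.

A dark label reading "DEMO" appears in the lower-right corner.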